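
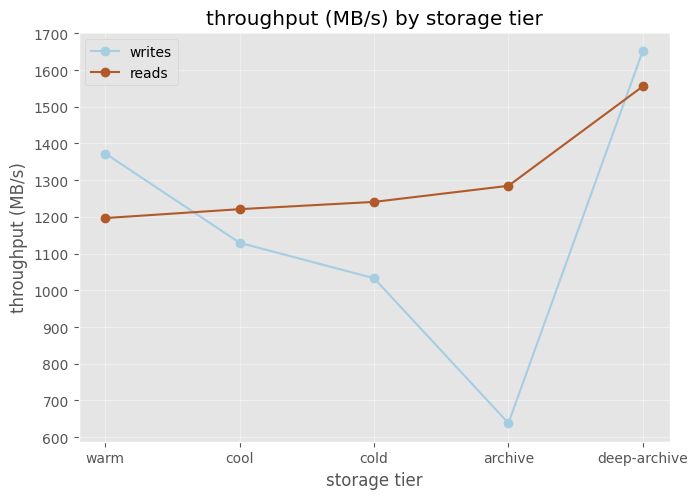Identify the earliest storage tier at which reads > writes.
warm: reads ≈ 1200 vs writes ≈ 1400 (not yet); cool: reads ≈ 1200 vs writes ≈ 1100 (first crossover).

cool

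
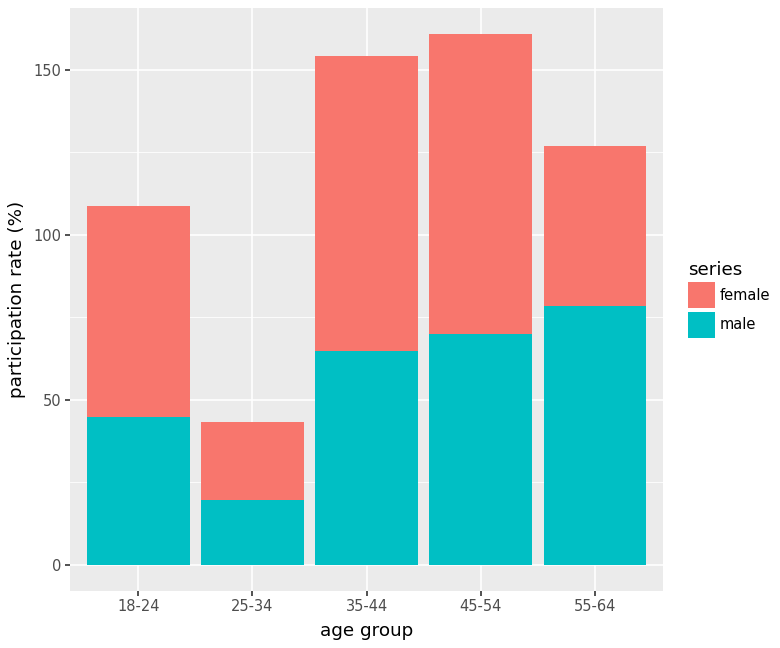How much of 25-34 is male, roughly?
male top ≈ 20, bottom ≈ 0; segment ≈ 20.

≈ 20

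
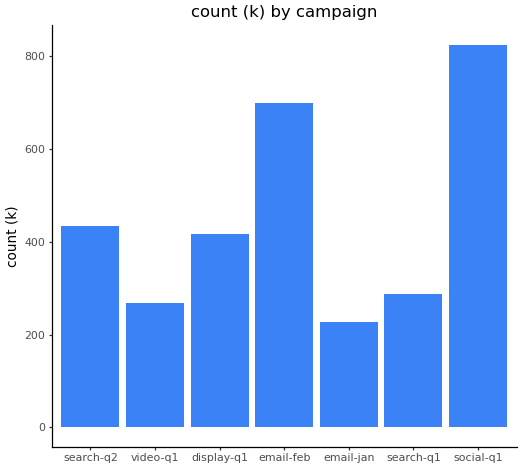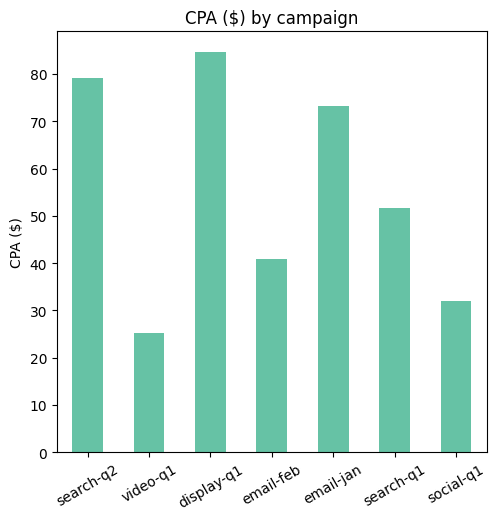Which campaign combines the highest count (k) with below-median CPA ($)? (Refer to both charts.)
social-q1

Chart 2 median CPA ($) ≈ 50; below-median campaigns: video-q1, email-feb, social-q1. Among those, social-q1 has the highest count (k) (≈ 800).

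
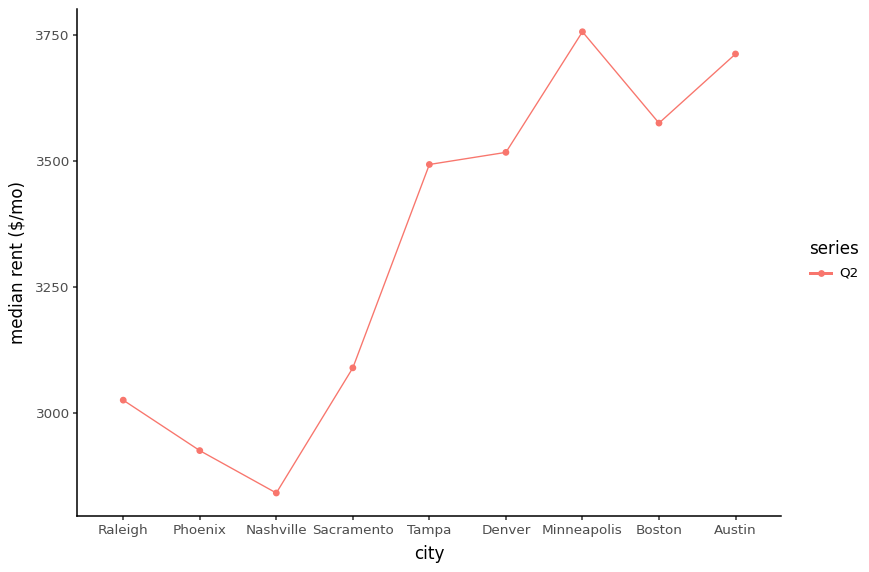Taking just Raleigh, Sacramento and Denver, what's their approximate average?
(3000 + 3100 + 3500) / 3 ≈ 3200.

≈ 3200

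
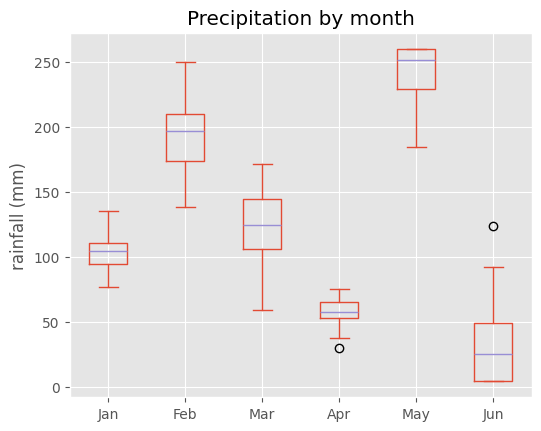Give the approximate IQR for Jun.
Q3 ≈ 40, Q1 ≈ 0; IQR ≈ 40.

≈ 40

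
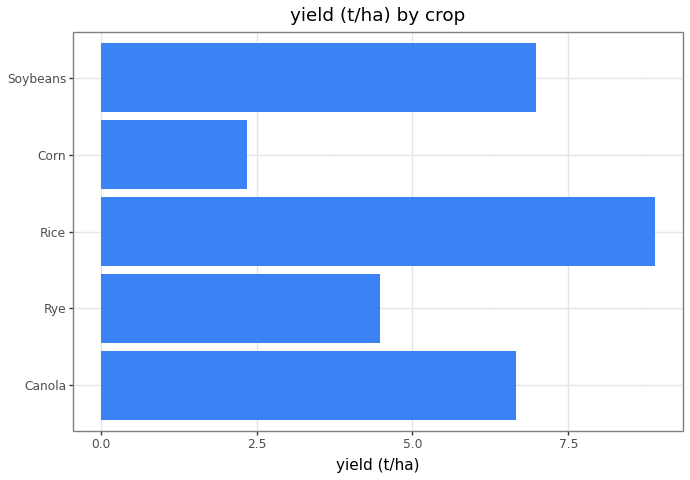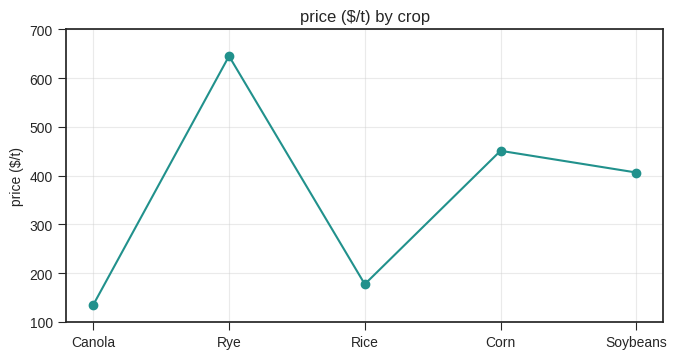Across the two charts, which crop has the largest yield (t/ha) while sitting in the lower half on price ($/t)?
Chart 2 median price ($/t) ≈ 400; below-median crops: Canola, Rice. Among those, Rice has the highest yield (t/ha) (≈ 9).

Rice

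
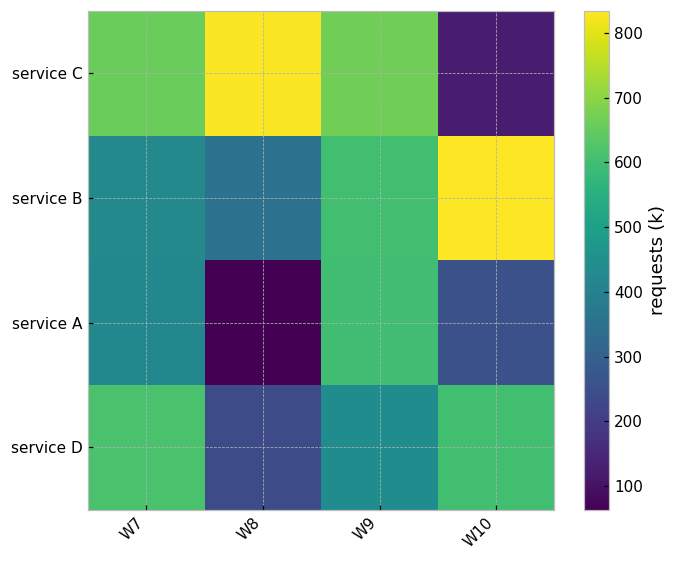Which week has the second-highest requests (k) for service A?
W7

Top 3 for service A: W9 ≈ 600, W7 ≈ 400, W10 ≈ 300.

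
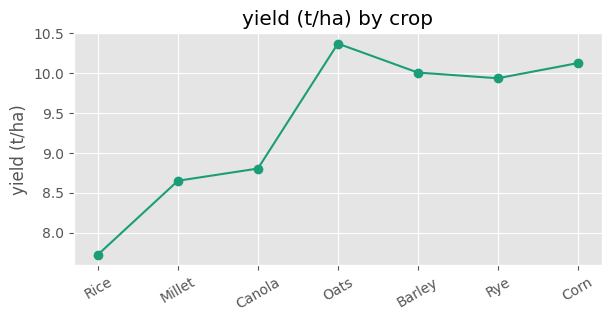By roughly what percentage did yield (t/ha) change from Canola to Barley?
Canola ≈ 9.0, Barley ≈ 10.0; (10.0 − 9.0) / 9.0 ≈ +11.1%.

≈ +11.1%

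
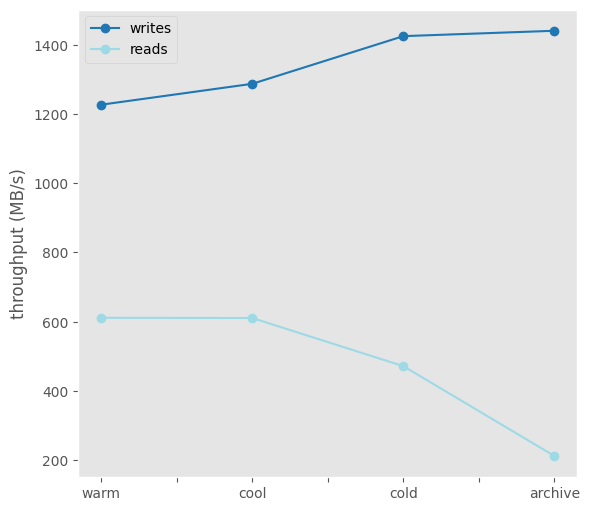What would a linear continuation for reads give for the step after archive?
≈ 0

Last three: 600, 400, 200 → slope ≈ -200/step → next ≈ 0.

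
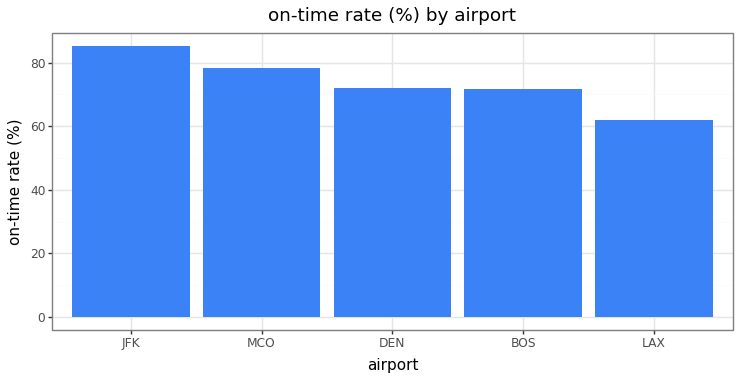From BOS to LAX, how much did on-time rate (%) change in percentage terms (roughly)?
BOS ≈ 70, LAX ≈ 60; (60 − 70) / 70 ≈ -14.3%.

≈ -14.3%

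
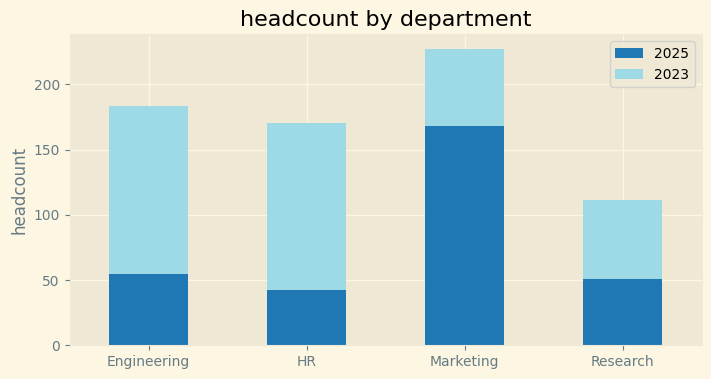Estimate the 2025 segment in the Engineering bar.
≈ 60

2025 top ≈ 60, bottom ≈ 0; segment ≈ 60.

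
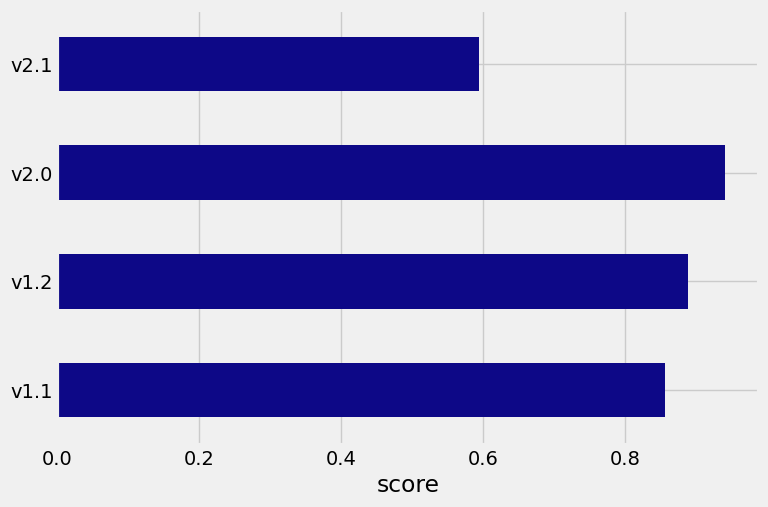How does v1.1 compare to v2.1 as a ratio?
v1.1 ≈ 0.9, v2.1 ≈ 0.6; 0.9/0.6 ≈ 1.5.

≈ 1.5×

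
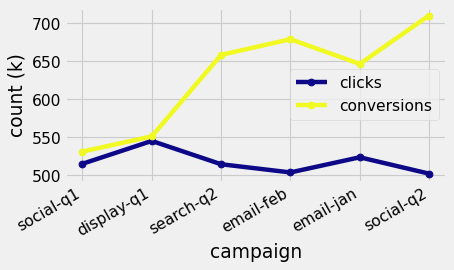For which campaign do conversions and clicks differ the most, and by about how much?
social-q2: conversions ≈ 720, clicks ≈ 500 → gap ≈ 220. Next-largest (email-feb) is only ≈ 180.

social-q2, ≈ 220 k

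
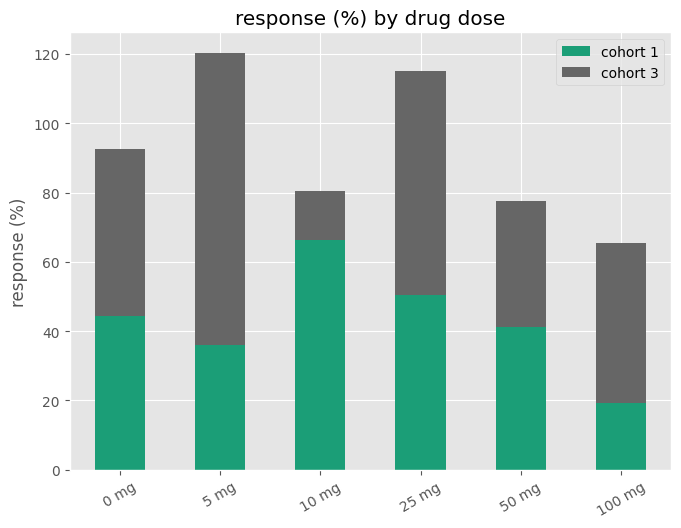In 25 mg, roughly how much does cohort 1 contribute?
≈ 60

cohort 1 top ≈ 60, bottom ≈ 0; segment ≈ 60.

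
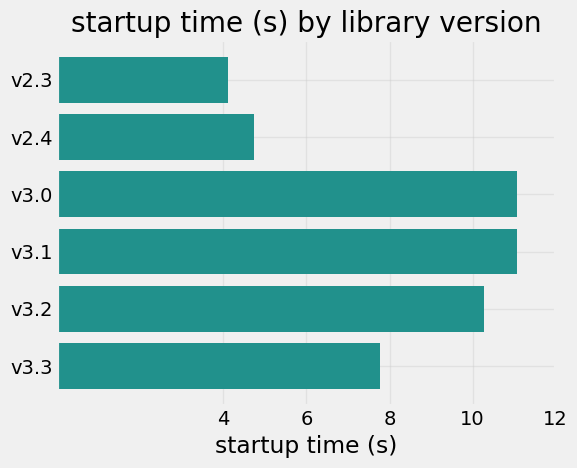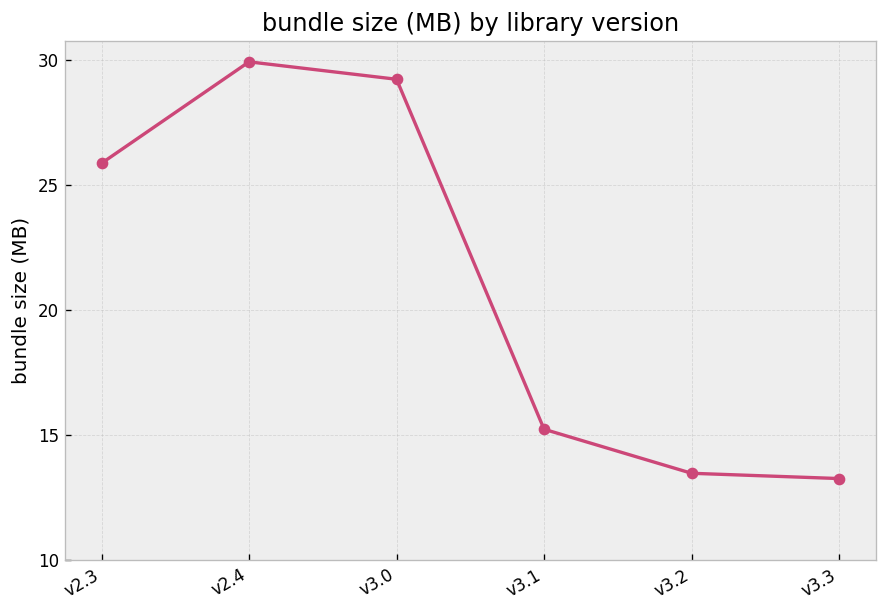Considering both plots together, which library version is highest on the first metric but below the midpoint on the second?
Chart 2 median bundle size (MB) ≈ 20; below-median library versions: v3.1, v3.2, v3.3. Among those, v3.1 has the highest startup time (s) (≈ 12).

v3.1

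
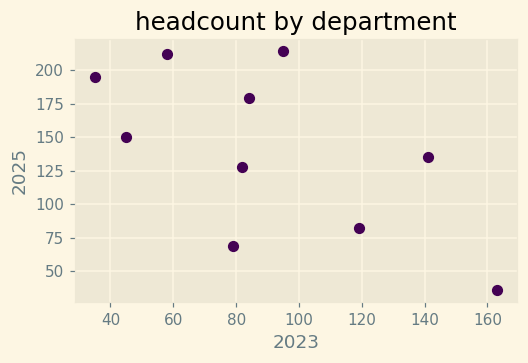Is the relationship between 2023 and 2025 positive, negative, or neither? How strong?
negative, moderate

Points are negatively correlated; moderate (|r| ≈ 0.6).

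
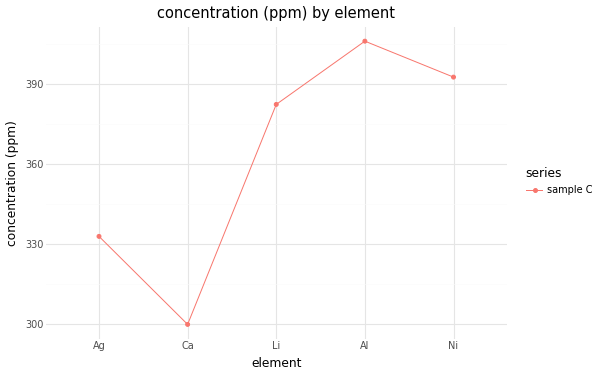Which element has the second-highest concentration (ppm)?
Top 3: Al ≈ 410, Ni ≈ 390, Li ≈ 380.

Ni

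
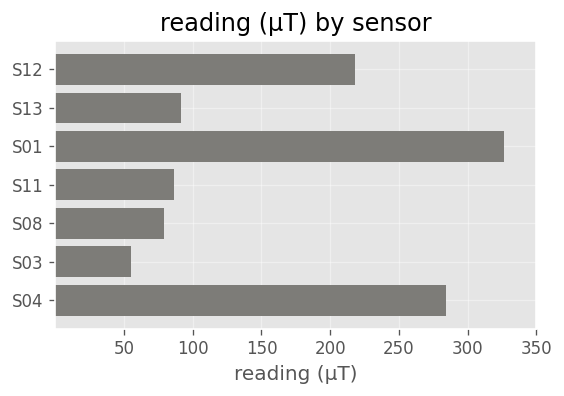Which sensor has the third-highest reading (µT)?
Top 4: S01 ≈ 350, S04 ≈ 300, S12 ≈ 200, S13 ≈ 100.

S12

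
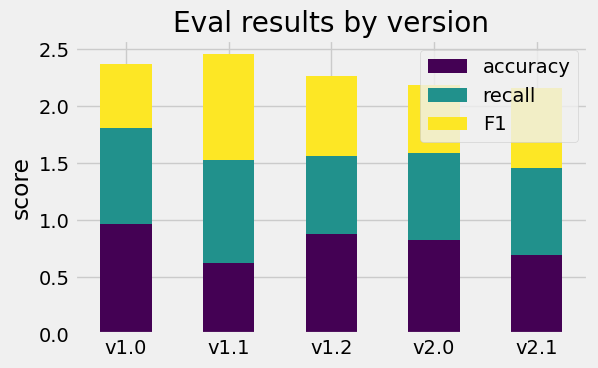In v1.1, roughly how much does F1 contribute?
≈ 1.0

F1 top ≈ 2.5, bottom ≈ 1.5; segment ≈ 1.0.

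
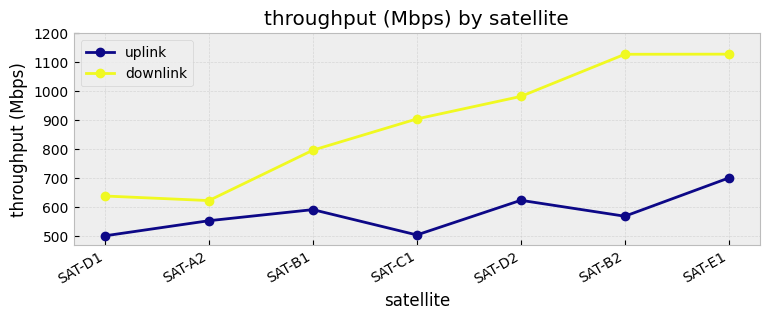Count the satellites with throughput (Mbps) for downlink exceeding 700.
5

Above 700: SAT-B1, SAT-C1, SAT-D2, SAT-B2, SAT-E1.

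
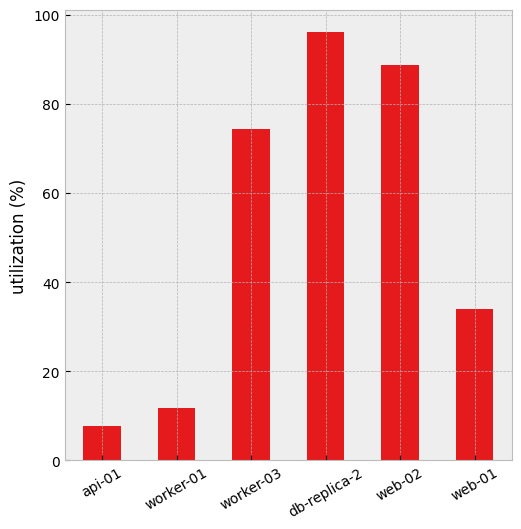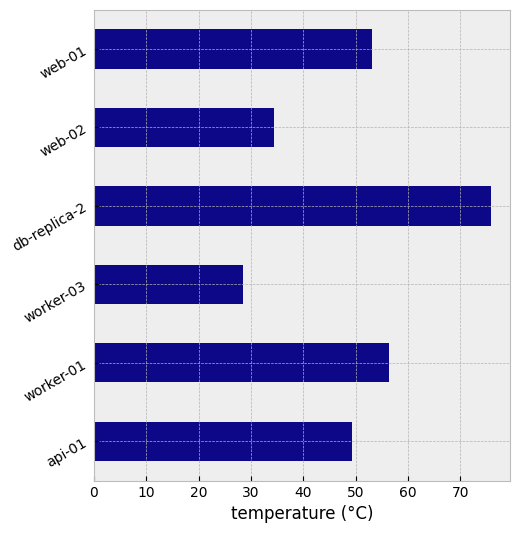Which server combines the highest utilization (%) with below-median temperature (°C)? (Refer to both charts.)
web-02

Chart 2 median temperature (°C) ≈ 50; below-median servers: api-01, worker-03, web-02. Among those, web-02 has the highest utilization (%) (≈ 90).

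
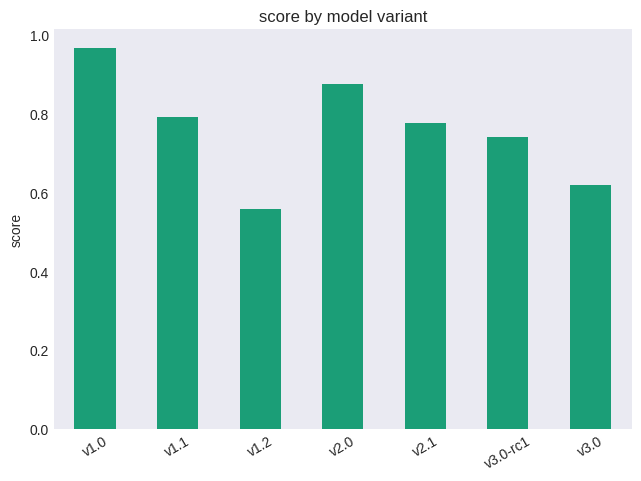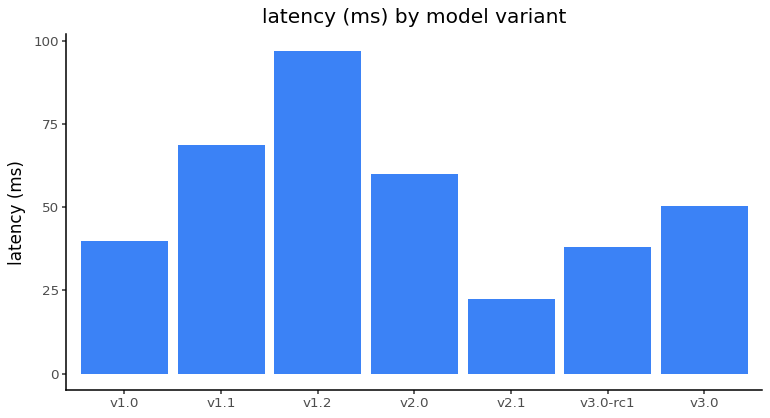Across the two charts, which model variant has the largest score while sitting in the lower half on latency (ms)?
Chart 2 median latency (ms) ≈ 50; below-median model variants: v1.0, v2.1, v3.0-rc1. Among those, v1.0 has the highest score (≈ 1).

v1.0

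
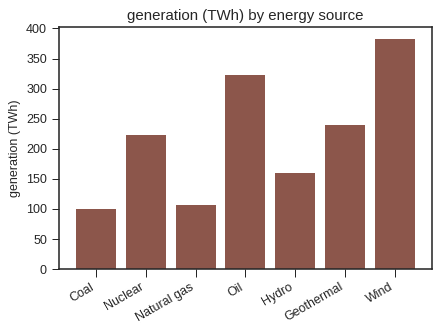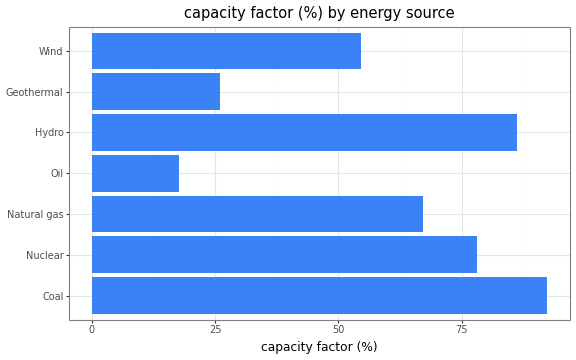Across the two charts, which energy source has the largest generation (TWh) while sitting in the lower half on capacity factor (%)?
Wind

Chart 2 median capacity factor (%) ≈ 70; below-median energy sources: Oil, Geothermal, Wind. Among those, Wind has the highest generation (TWh) (≈ 400).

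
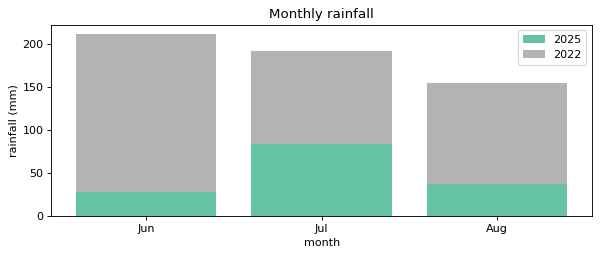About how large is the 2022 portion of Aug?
2022 top ≈ 160, bottom ≈ 40; segment ≈ 120.

≈ 120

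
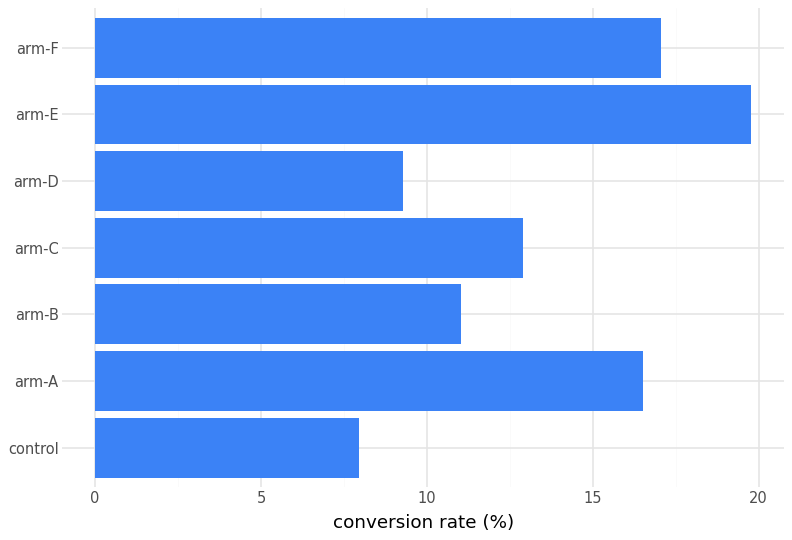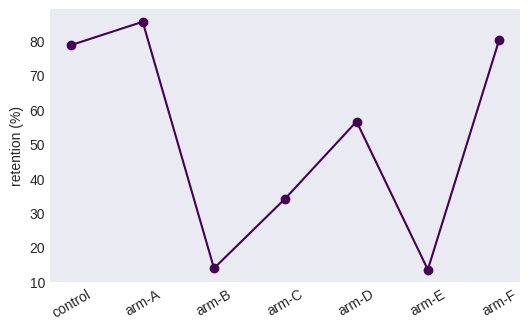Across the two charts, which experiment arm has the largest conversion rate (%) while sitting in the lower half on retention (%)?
Chart 2 median retention (%) ≈ 60; below-median experiment arms: arm-B, arm-C, arm-E. Among those, arm-E has the highest conversion rate (%) (≈ 20).

arm-E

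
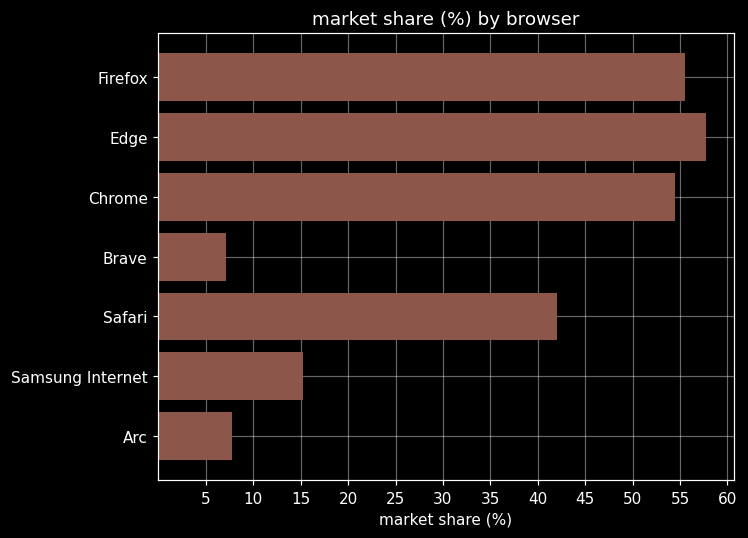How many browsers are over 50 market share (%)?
3

Above 50: Firefox, Edge, Chrome.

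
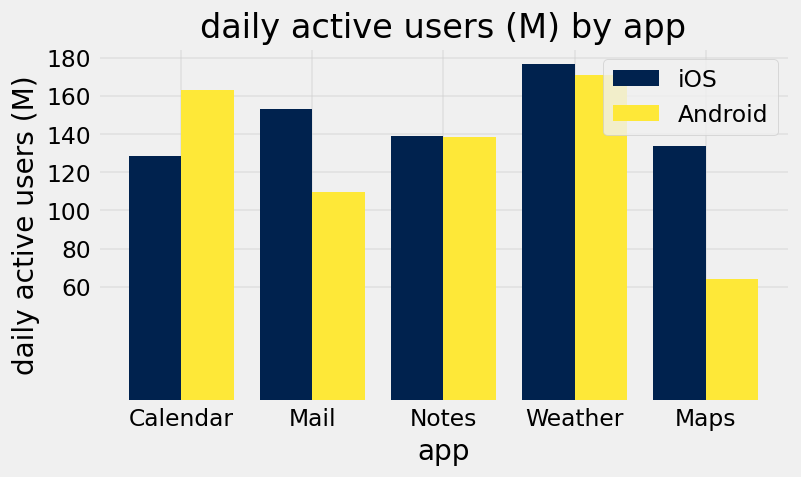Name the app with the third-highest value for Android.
Notes

Top 4 for Android: Weather ≈ 180, Calendar ≈ 160, Notes ≈ 140, Mail ≈ 100.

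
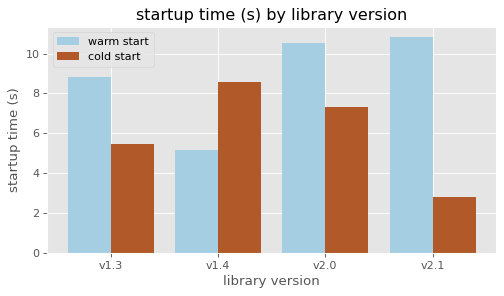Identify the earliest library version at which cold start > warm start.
v1.3: cold start ≈ 5 vs warm start ≈ 9 (not yet); v1.4: cold start ≈ 9 vs warm start ≈ 5 (first crossover).

v1.4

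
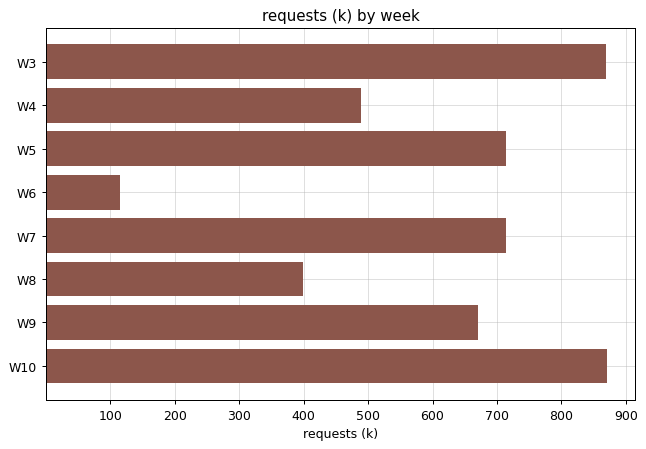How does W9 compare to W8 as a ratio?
W9 ≈ 700, W8 ≈ 400; 700/400 ≈ 1.75.

≈ 1.75×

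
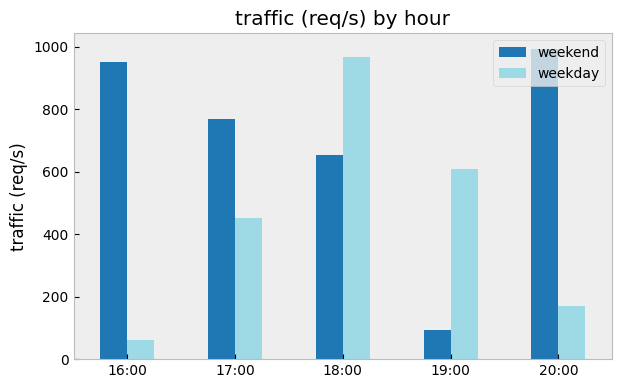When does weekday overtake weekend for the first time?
17:00: weekday ≈ 500 vs weekend ≈ 800 (not yet); 18:00: weekday ≈ 1000 vs weekend ≈ 700 (first crossover).

18:00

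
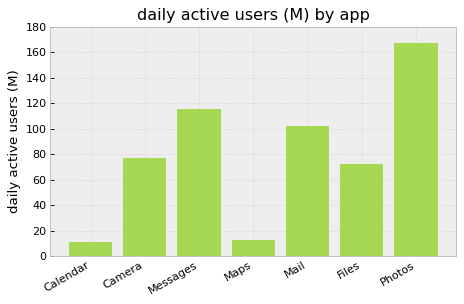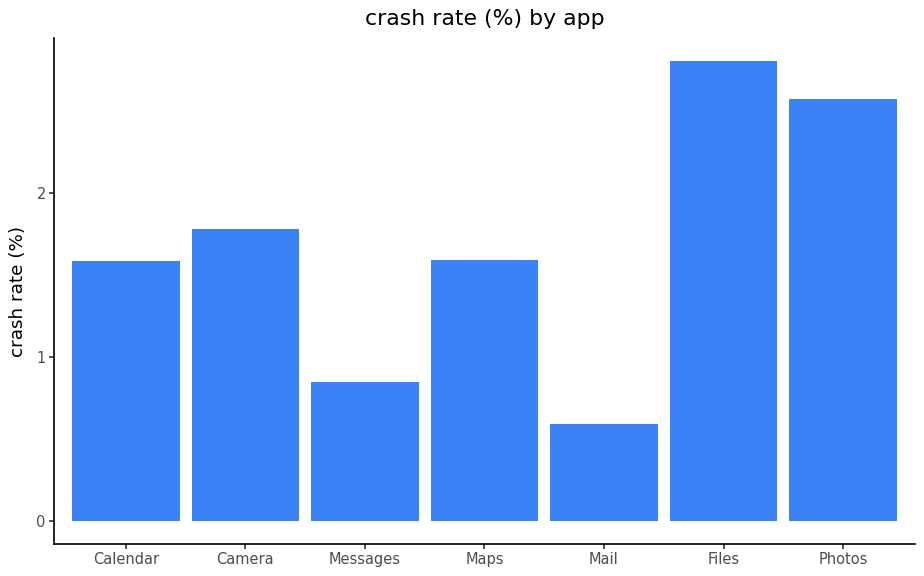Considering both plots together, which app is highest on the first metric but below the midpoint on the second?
Chart 2 median crash rate (%) ≈ 1.5; below-median apps: Calendar, Messages, Mail. Among those, Messages has the highest daily active users (M) (≈ 120).

Messages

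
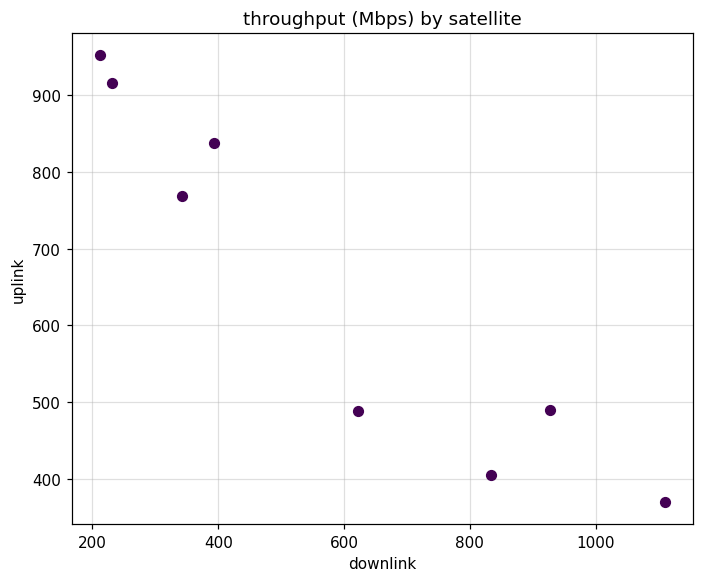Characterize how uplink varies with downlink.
Points are negatively correlated; strong (|r| ≈ 0.9).

negative, strong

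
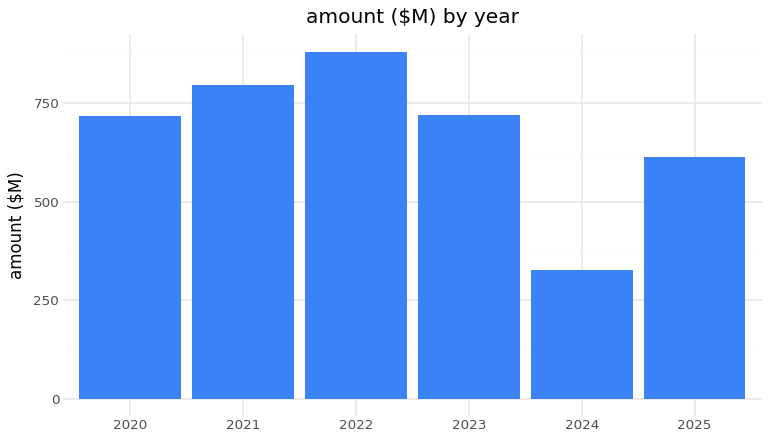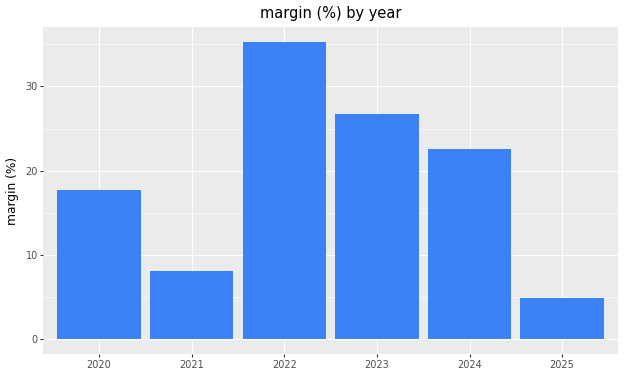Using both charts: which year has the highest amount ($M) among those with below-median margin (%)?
Chart 2 median margin (%) ≈ 20; below-median years: 2020, 2021, 2025. Among those, 2021 has the highest amount ($M) (≈ 800).

2021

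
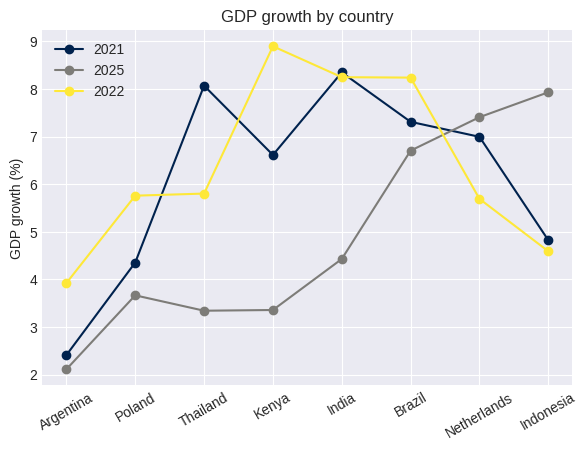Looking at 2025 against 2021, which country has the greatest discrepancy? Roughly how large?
Thailand: 2025 ≈ 3, 2021 ≈ 8 → gap ≈ 5. Next-largest (India) is only ≈ 4.

Thailand, ≈ 5 %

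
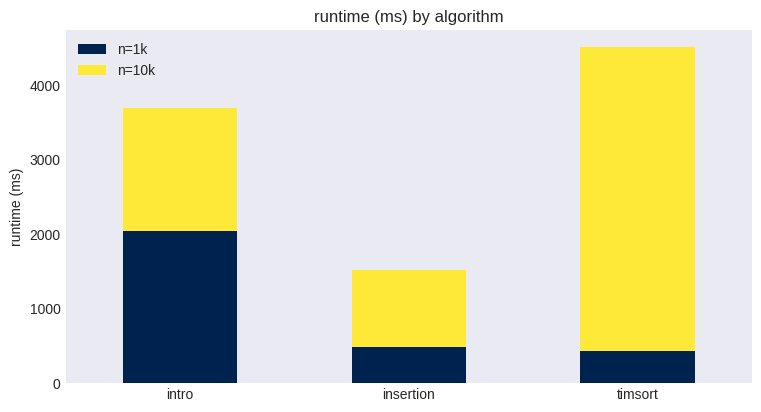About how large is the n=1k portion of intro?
≈ 2000

n=1k top ≈ 2000, bottom ≈ 0; segment ≈ 2000.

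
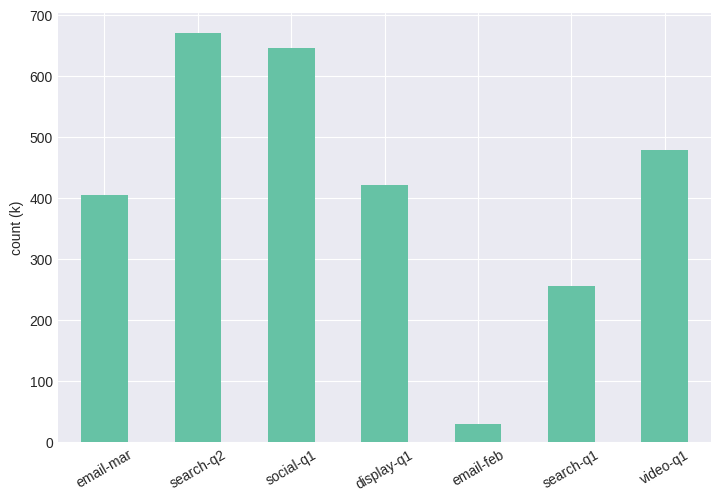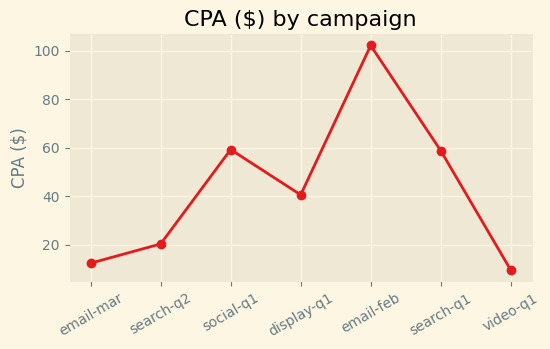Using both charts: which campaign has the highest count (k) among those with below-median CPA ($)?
Chart 2 median CPA ($) ≈ 40; below-median campaigns: email-mar, search-q2, video-q1. Among those, search-q2 has the highest count (k) (≈ 700).

search-q2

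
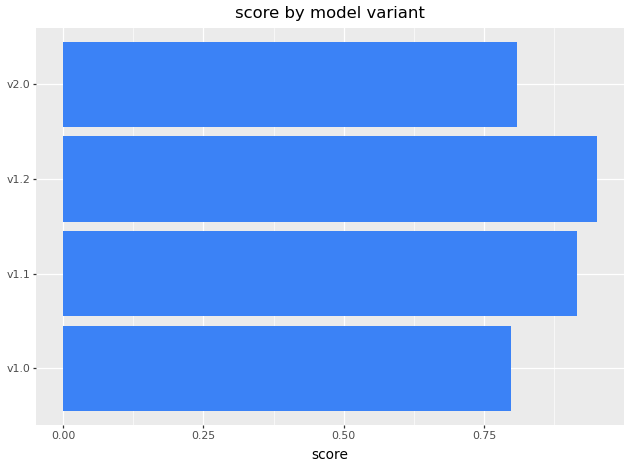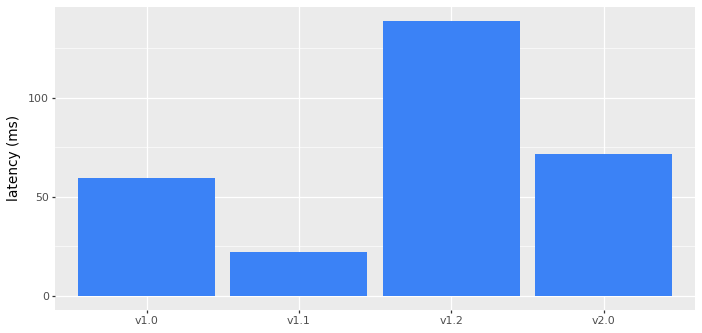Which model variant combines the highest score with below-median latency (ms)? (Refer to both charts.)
v1.1

Chart 2 median latency (ms) ≈ 60; below-median model variants: v1.0, v1.1. Among those, v1.1 has the highest score (≈ 0.9).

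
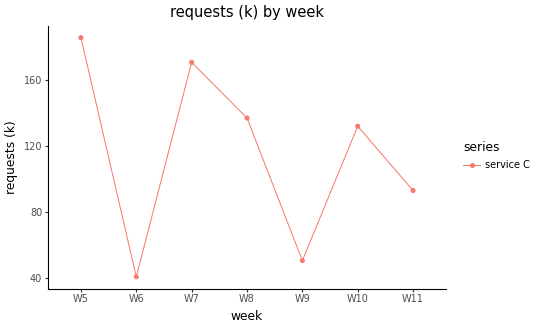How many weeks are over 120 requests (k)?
Above 120: W5, W7, W8, W10.

4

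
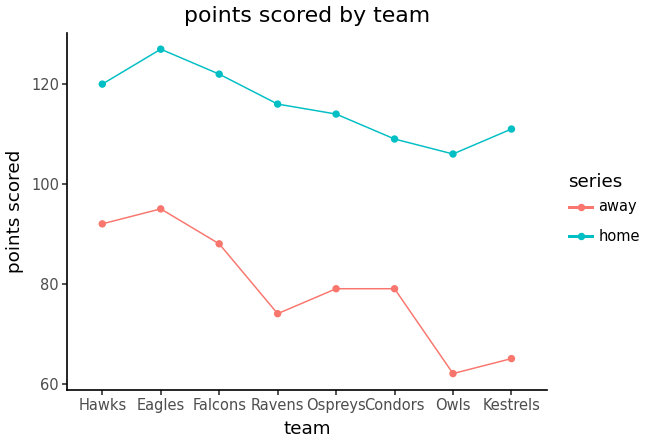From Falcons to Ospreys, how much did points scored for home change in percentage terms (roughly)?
Falcons ≈ 120, Ospreys ≈ 110; (110 − 120) / 120 ≈ -8.3%.

≈ -8.3%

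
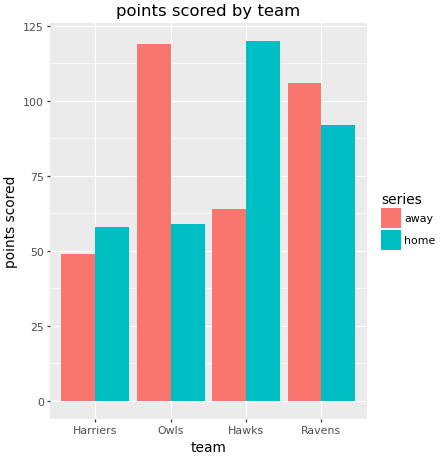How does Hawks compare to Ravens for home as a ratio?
≈ 1.33×

Hawks ≈ 120, Ravens ≈ 90; 120/90 ≈ 1.33.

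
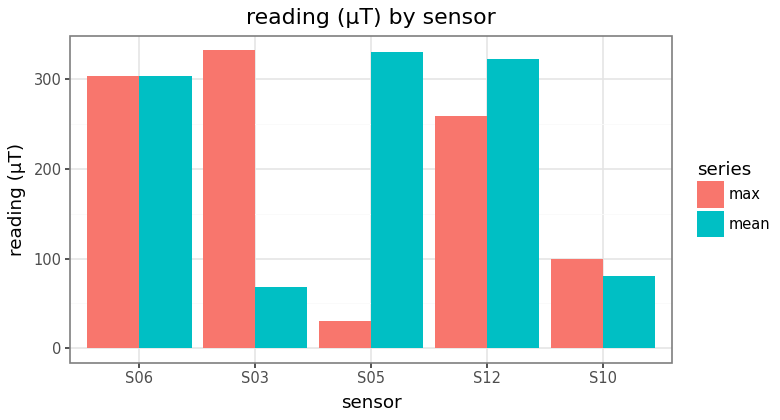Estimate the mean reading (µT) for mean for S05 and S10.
≈ 225

(350 + 100) / 2 ≈ 225.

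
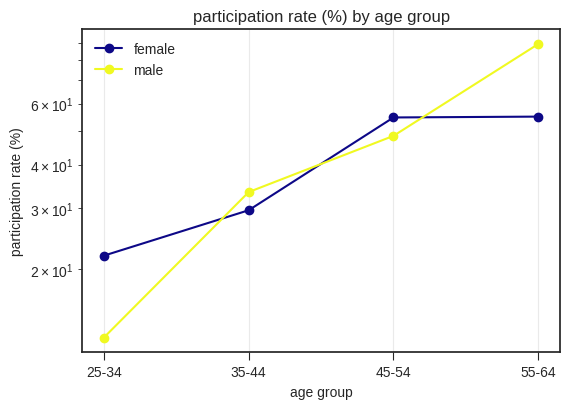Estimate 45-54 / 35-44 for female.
45-54 ≈ 50, 35-44 ≈ 30; 50/30 ≈ 1.67.

≈ 1.67×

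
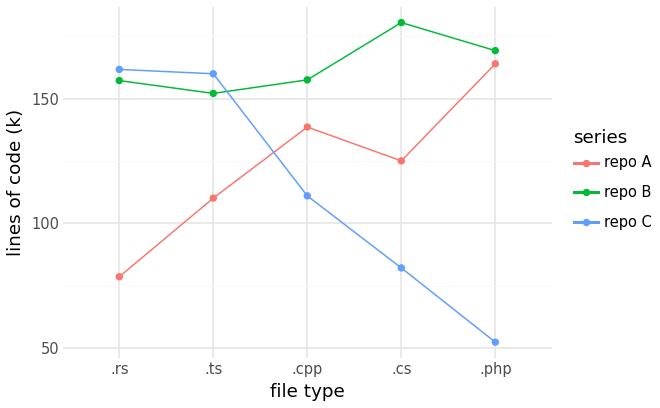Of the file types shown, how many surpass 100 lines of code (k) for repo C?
3

Above 100: .rs, .ts, .cpp.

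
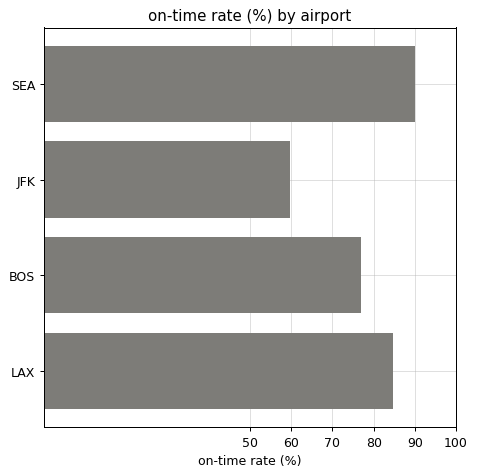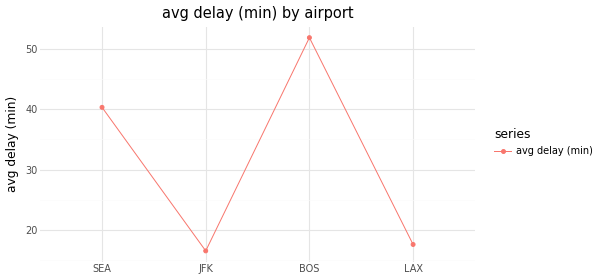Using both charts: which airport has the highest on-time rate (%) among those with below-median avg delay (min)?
Chart 2 median avg delay (min) ≈ 30; below-median airports: JFK, LAX. Among those, LAX has the highest on-time rate (%) (≈ 80).

LAX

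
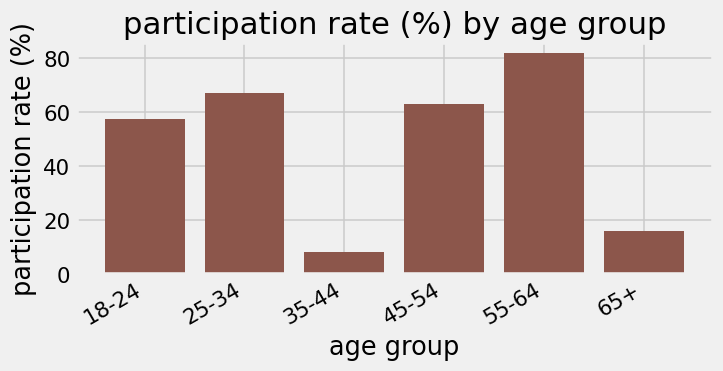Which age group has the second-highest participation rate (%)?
25-34

Top 3: 55-64 ≈ 80, 25-34 ≈ 70, 45-54 ≈ 60.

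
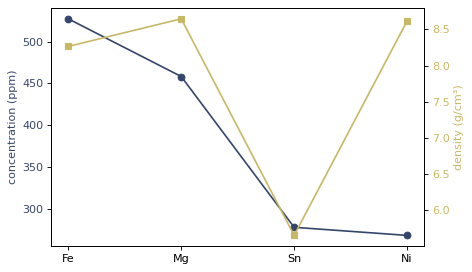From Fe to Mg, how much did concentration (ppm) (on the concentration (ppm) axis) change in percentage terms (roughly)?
Fe ≈ 525, Mg ≈ 450; (450 − 525) / 525 ≈ -14.3%.

≈ -14.3%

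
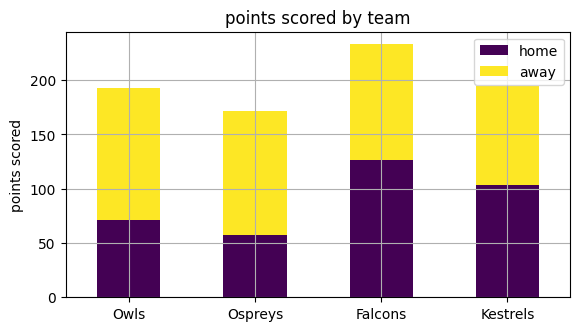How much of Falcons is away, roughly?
≈ 120

away top ≈ 240, bottom ≈ 120; segment ≈ 120.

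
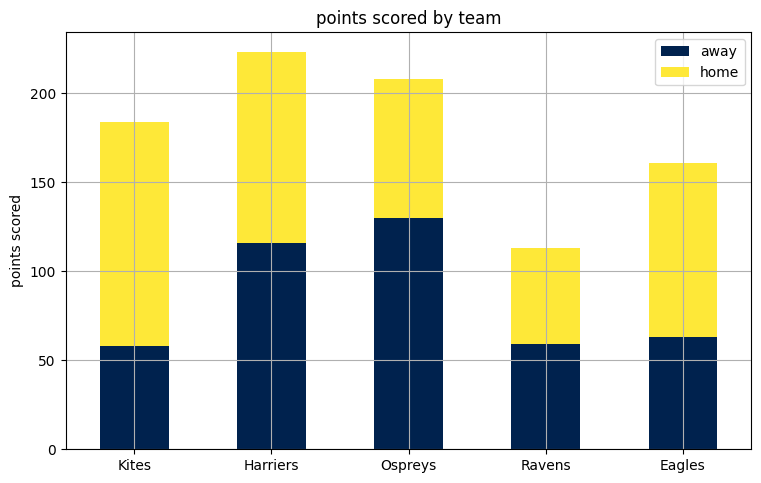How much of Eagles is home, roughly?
≈ 100

home top ≈ 160, bottom ≈ 60; segment ≈ 100.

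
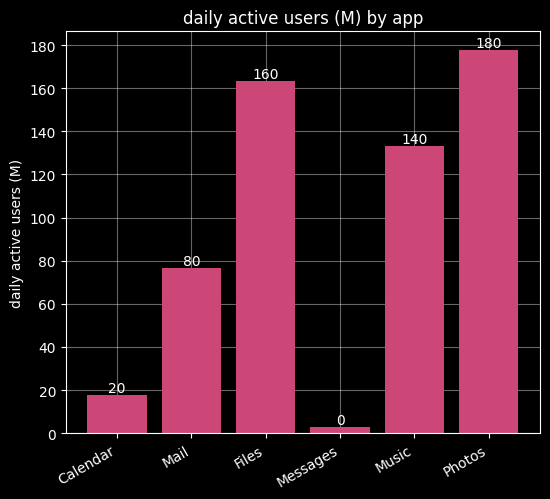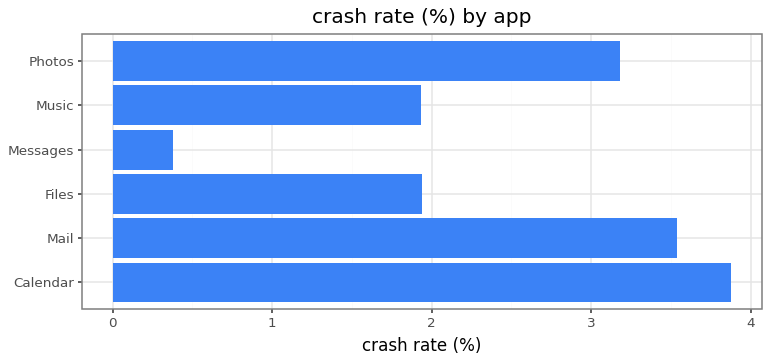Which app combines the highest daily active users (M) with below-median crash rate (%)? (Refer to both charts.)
Files

Chart 2 median crash rate (%) ≈ 2.5; below-median apps: Files, Messages, Music. Among those, Files has the highest daily active users (M) (≈ 160).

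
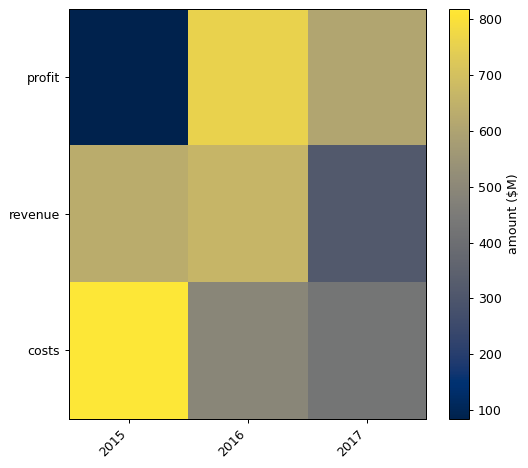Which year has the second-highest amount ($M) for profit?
Top 3 for profit: 2016 ≈ 800, 2017 ≈ 600, 2015 ≈ 100.

2017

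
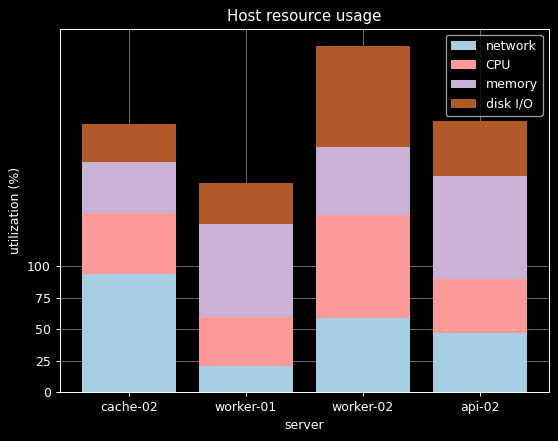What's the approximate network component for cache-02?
≈ 100

network top ≈ 100, bottom ≈ 0; segment ≈ 100.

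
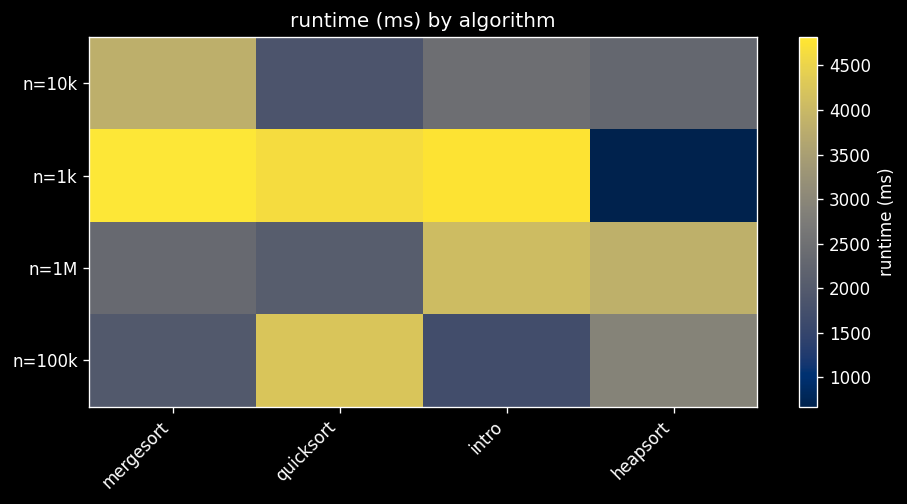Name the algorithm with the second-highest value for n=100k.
heapsort

Top 3 for n=100k: quicksort ≈ 4000, heapsort ≈ 3000, mergesort ≈ 2000.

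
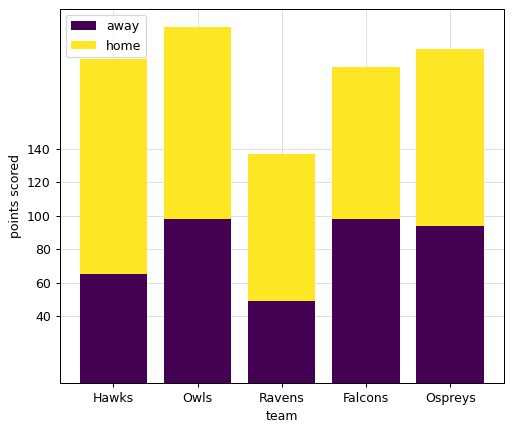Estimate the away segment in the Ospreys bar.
≈ 100

away top ≈ 100, bottom ≈ 0; segment ≈ 100.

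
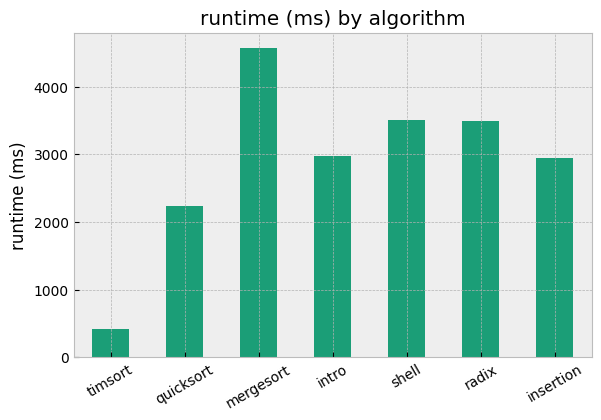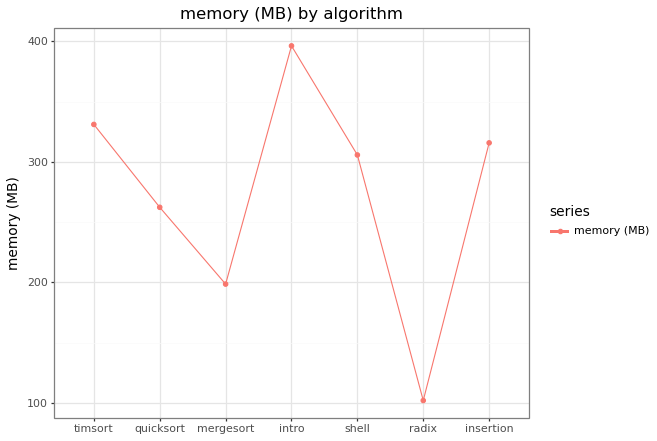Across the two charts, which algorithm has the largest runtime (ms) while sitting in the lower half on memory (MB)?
mergesort

Chart 2 median memory (MB) ≈ 300; below-median algorithms: quicksort, mergesort, radix. Among those, mergesort has the highest runtime (ms) (≈ 4500).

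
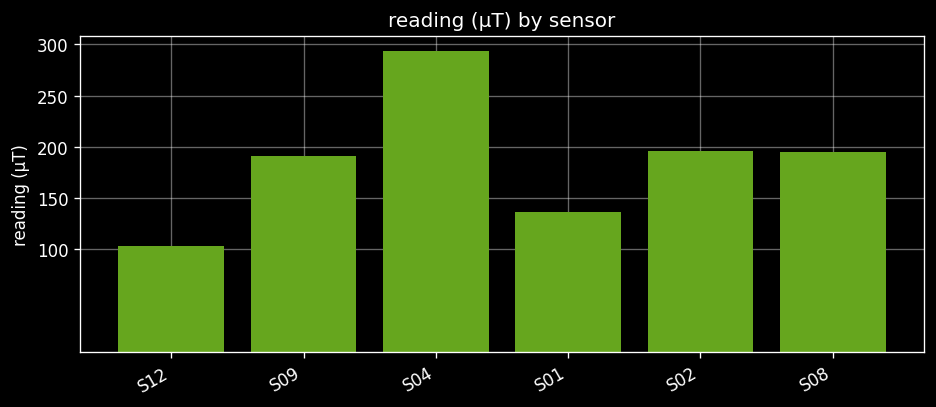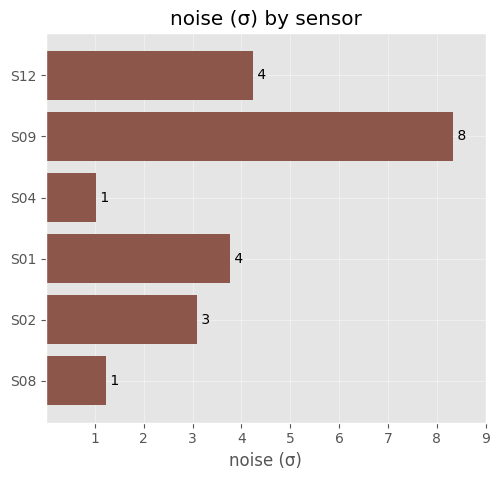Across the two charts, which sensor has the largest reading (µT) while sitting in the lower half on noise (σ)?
Chart 2 median noise (σ) ≈ 3; below-median sensors: S04, S02, S08. Among those, S04 has the highest reading (µT) (≈ 300).

S04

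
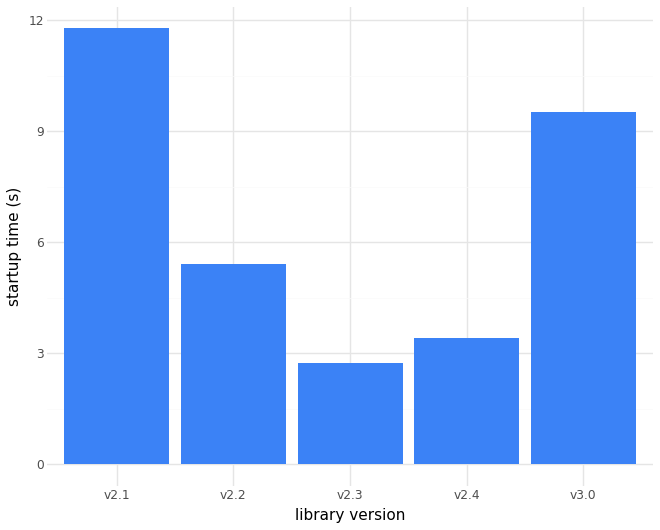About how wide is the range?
Max v2.1 ≈ 12, min v2.3 ≈ 3; range ≈ 9.

≈ 9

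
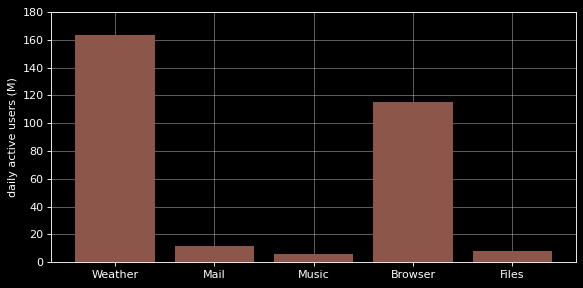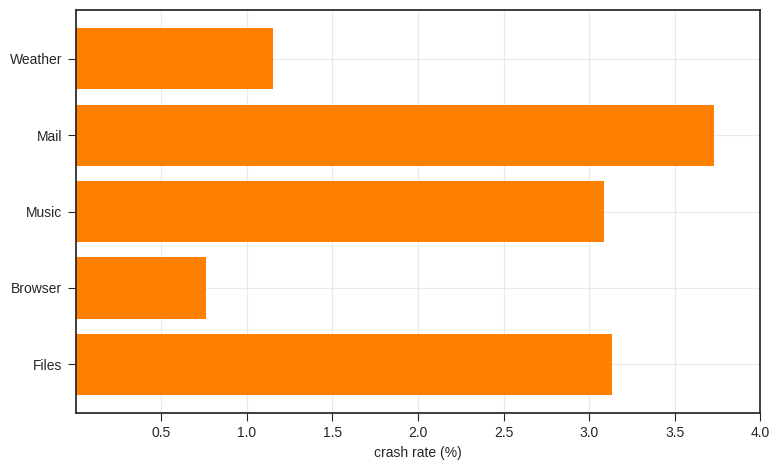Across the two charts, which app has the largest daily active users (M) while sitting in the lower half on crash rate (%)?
Weather

Chart 2 median crash rate (%) ≈ 3; below-median apps: Weather, Browser. Among those, Weather has the highest daily active users (M) (≈ 160).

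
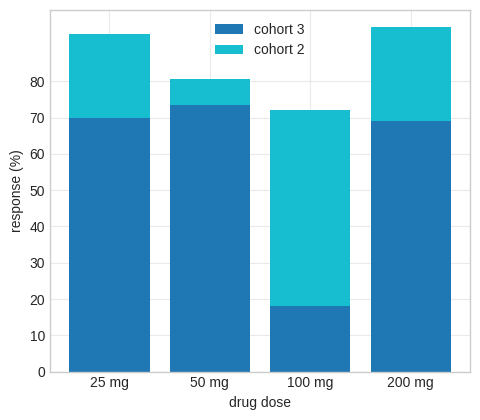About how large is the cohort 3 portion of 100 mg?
cohort 3 top ≈ 20, bottom ≈ 0; segment ≈ 20.

≈ 20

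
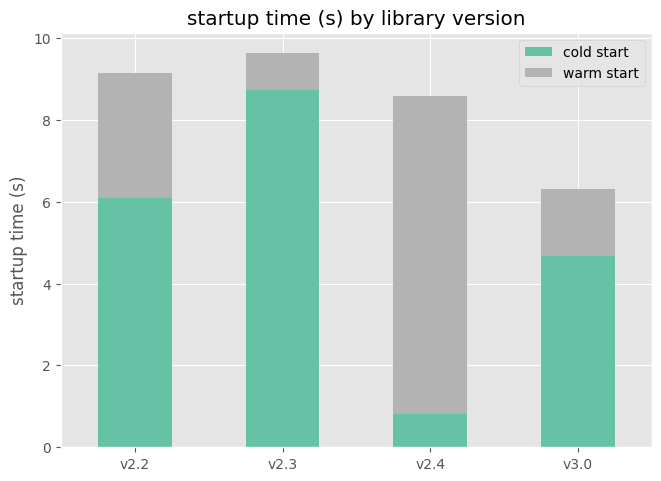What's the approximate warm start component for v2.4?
warm start top ≈ 9, bottom ≈ 1; segment ≈ 8.

≈ 8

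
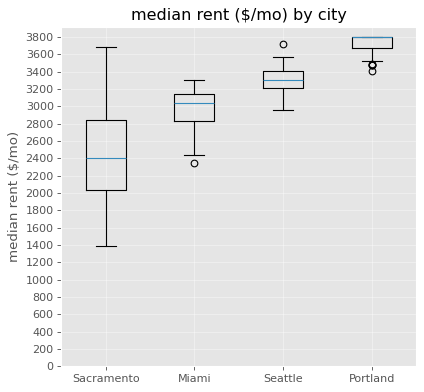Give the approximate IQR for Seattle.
Q3 ≈ 3400, Q1 ≈ 3200; IQR ≈ 200.

≈ 200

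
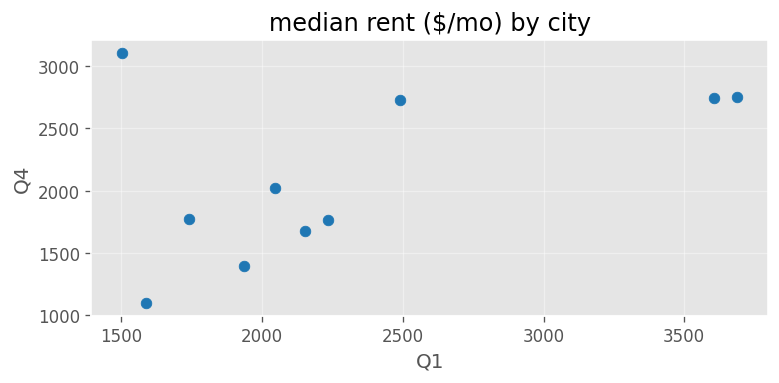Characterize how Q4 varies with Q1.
Points are positively correlated; moderate (|r| ≈ 0.5).

positive, moderate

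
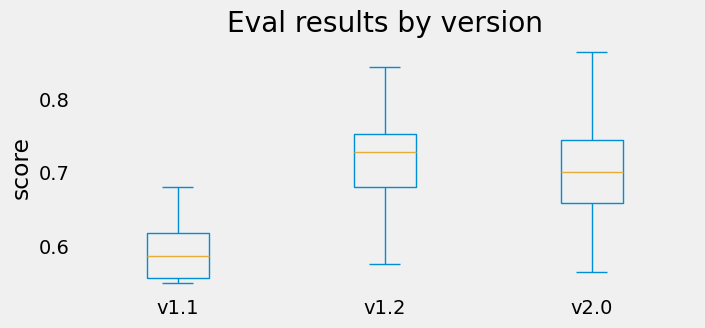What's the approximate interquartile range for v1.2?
≈ 0.08

Q3 ≈ 0.76, Q1 ≈ 0.68; IQR ≈ 0.08.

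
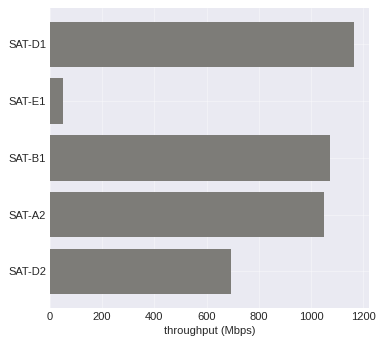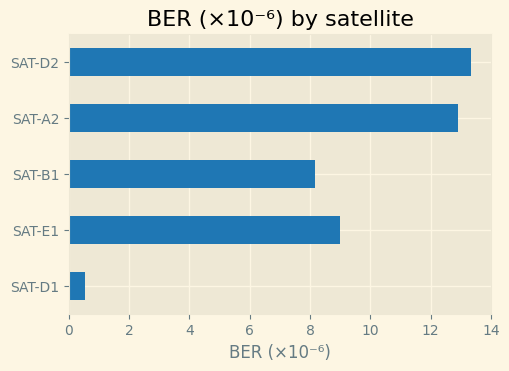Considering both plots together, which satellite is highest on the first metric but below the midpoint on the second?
Chart 2 median BER (×10⁻⁶) ≈ 8; below-median satellites: SAT-D1, SAT-B1. Among those, SAT-D1 has the highest throughput (Mbps) (≈ 1200).

SAT-D1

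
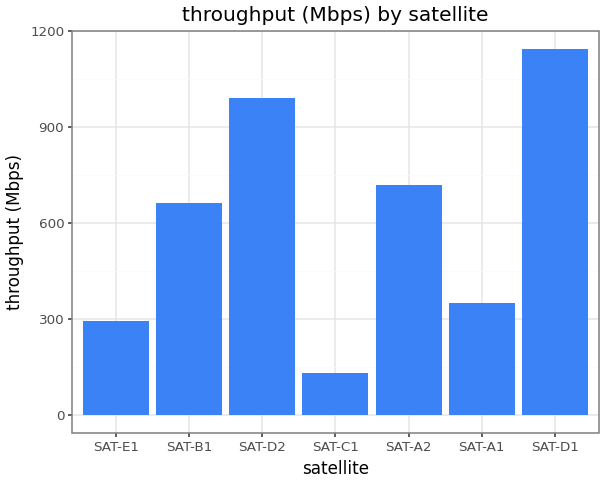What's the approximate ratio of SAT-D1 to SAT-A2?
SAT-D1 ≈ 1100, SAT-A2 ≈ 700; 1100/700 ≈ 1.57.

≈ 1.57×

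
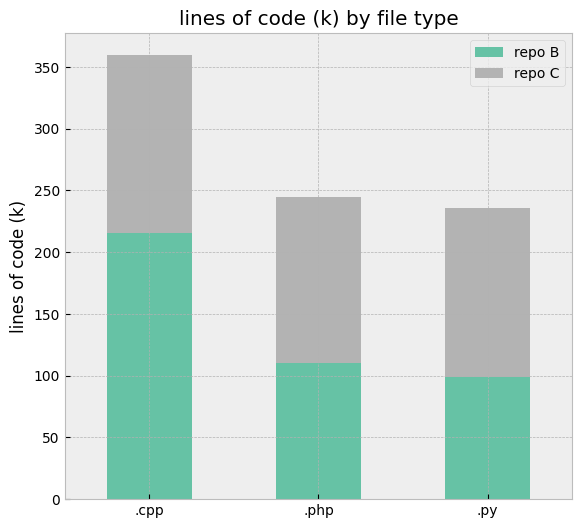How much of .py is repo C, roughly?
repo C top ≈ 250, bottom ≈ 100; segment ≈ 150.

≈ 150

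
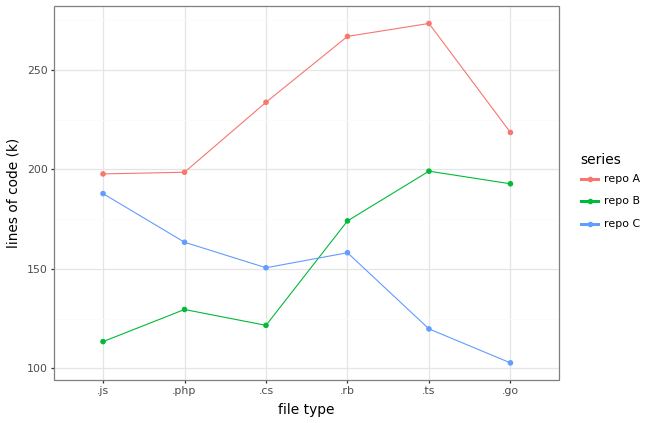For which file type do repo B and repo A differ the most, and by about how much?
.cs: repo B ≈ 120, repo A ≈ 240 → gap ≈ 120. Next-largest (.rb) is only ≈ 80.

.cs, ≈ 120 k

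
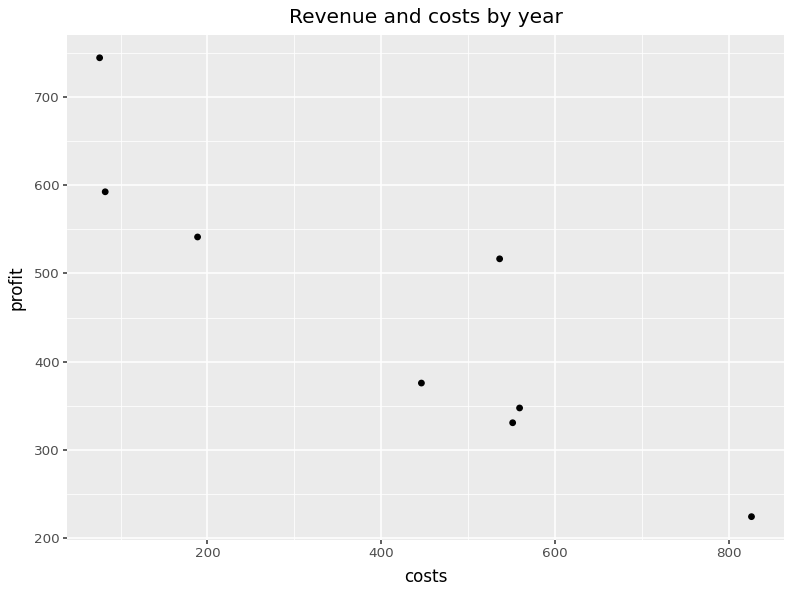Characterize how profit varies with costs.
Points are negatively correlated; strong (|r| ≈ 0.9).

negative, strong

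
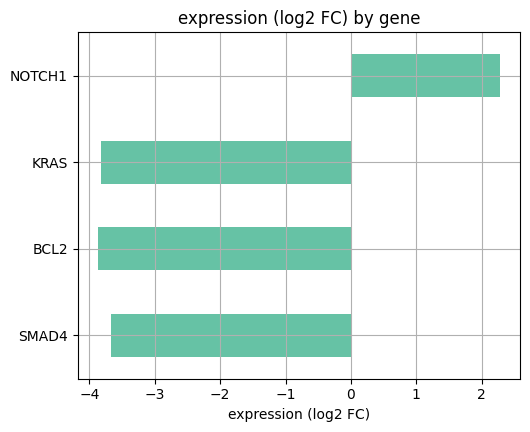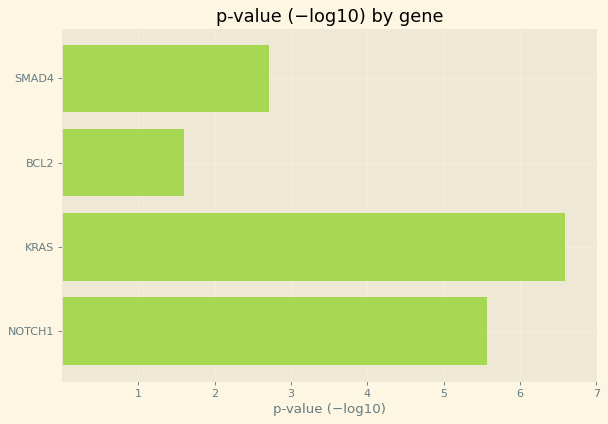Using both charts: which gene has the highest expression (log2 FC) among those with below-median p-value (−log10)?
Chart 2 median p-value (−log10) ≈ 4; below-median genes: SMAD4, BCL2. Among those, SMAD4 has the highest expression (log2 FC) (≈ -3.5).

SMAD4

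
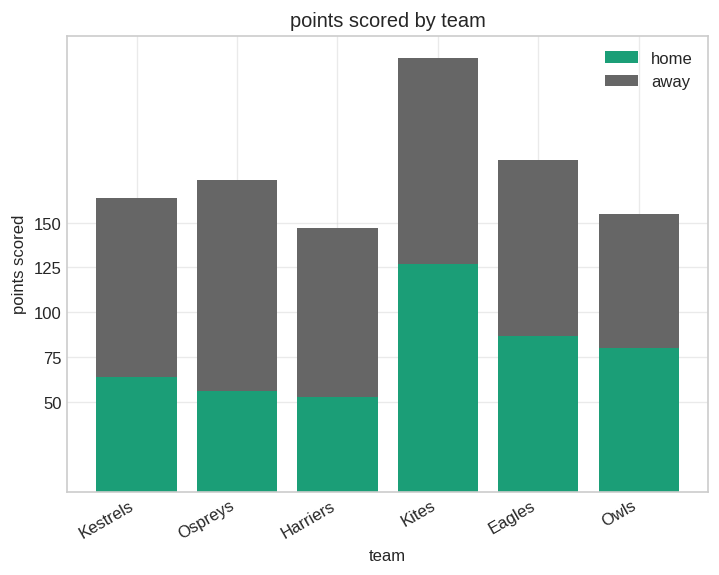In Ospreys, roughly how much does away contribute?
away top ≈ 175, bottom ≈ 50; segment ≈ 125.

≈ 125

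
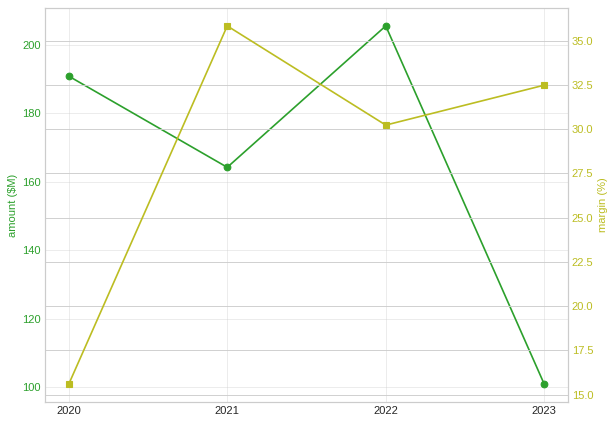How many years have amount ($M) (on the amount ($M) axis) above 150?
Above 150: 2020, 2021, 2022.

3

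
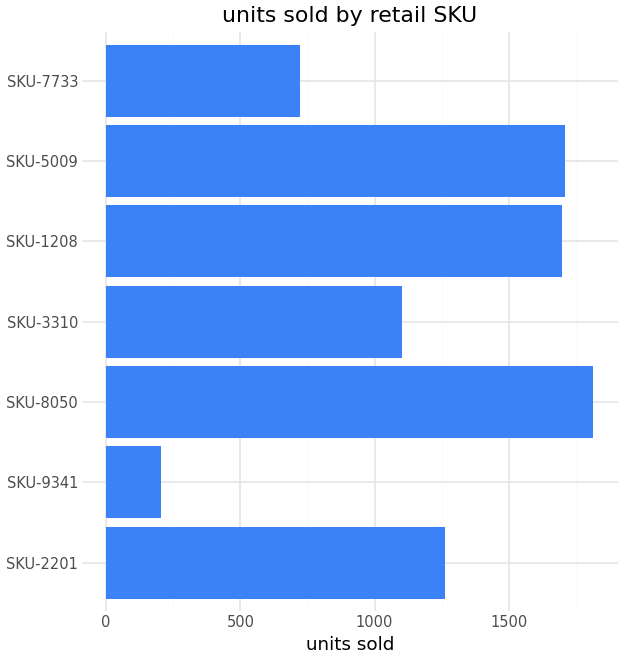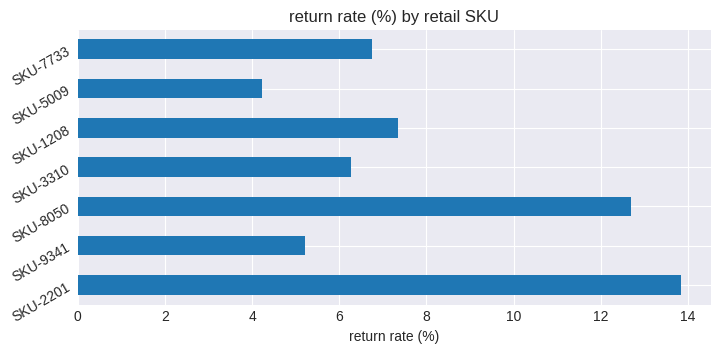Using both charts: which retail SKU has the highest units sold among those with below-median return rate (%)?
SKU-5009

Chart 2 median return rate (%) ≈ 6; below-median retail SKUs: SKU-9341, SKU-3310, SKU-5009. Among those, SKU-5009 has the highest units sold (≈ 1800).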